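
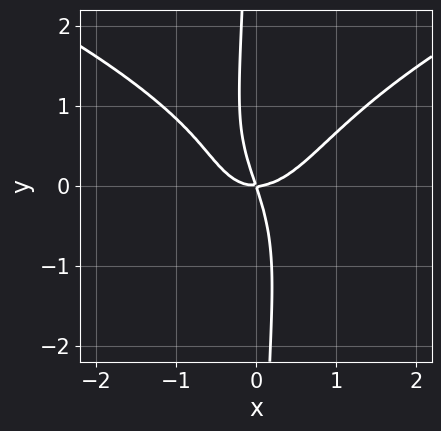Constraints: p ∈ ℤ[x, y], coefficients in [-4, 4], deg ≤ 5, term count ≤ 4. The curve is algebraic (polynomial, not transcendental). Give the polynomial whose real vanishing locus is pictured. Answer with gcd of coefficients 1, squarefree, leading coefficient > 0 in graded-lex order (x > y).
2*x*y^3 - 3*x^3 + 3*x*y + y^2

1. Degree: a generic line meets the curve in up to 4 points, so deg p = 4.
2. Checking where it meets the axes: it meets the x-axis at x = 0 (among the integer gridlines); it meets the y-axis at y = 0 (among the integer gridlines).
3. Assembling these constraints gives the stated polynomial.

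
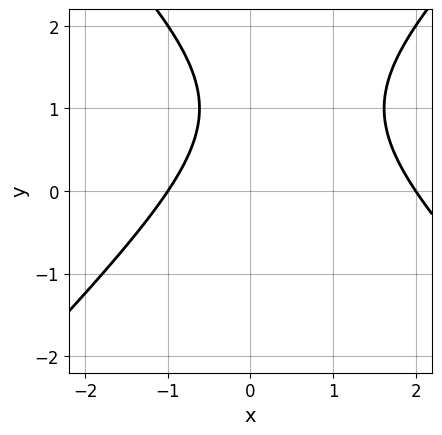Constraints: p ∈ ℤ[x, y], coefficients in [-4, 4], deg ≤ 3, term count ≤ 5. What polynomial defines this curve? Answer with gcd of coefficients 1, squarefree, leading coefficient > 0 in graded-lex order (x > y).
First, the degree is 2 — no degree-1 curve has this shape.
Next, against the integer gridlines: it misses every integer gridline on the y-axis; among the integer gridlines, it crosses the x-axis at x ∈ {-1, 2}.
Finally, these observations pin down the coefficients.

x^2 - y^2 - x + 2*y - 2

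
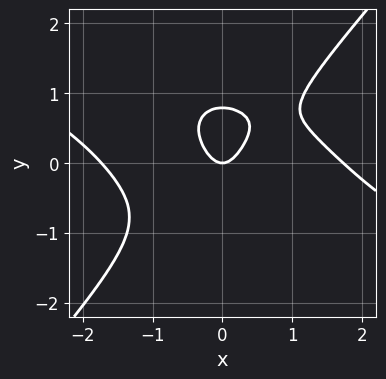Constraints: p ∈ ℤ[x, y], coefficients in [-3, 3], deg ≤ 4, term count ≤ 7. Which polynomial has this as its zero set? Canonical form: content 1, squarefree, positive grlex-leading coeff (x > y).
(a) Degree: no degree-3 curve has this shape, so deg p = 4.
(b) Against the integer gridlines: one x-axis crossing is at x = 0; one y-axis crossing is at y = 0.
(c) Assembling these constraints gives the stated polynomial.

x^4 + 2*x^3*y - 2*y^4 - 3*x^2 + y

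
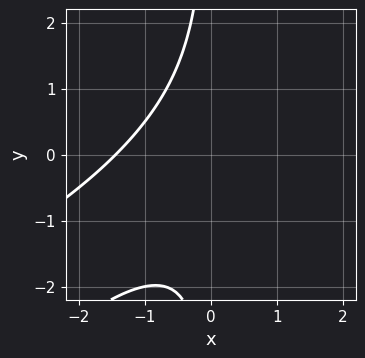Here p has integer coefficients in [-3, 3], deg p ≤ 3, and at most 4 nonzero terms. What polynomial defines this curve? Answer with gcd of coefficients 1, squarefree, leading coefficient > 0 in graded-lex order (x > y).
x^3 - 3*x^2*y + 2*x*y^2 + 3

1. The degree is 3 — a generic line meets the curve in up to 3 points.
2. Reading off the gridlines: no y-intercept at any integer in the box.
3. The integer polynomial consistent with all of this is the stated p.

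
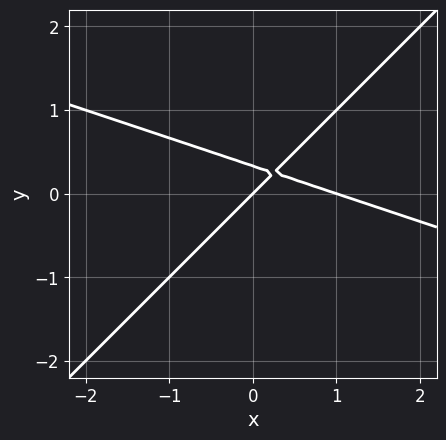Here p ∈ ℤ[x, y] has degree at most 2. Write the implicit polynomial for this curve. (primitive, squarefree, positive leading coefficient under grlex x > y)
x^2 + 2*x*y - 3*y^2 - x + y

(a) deg p = 2. A generic line meets the curve in up to 2 points.
(b) From the axis intercepts and sections: among the integer gridlines, it crosses the x-axis at x ∈ {0, 1}; it crosses the y-axis at the gridline y = 0.
(c) These observations pin down the coefficients.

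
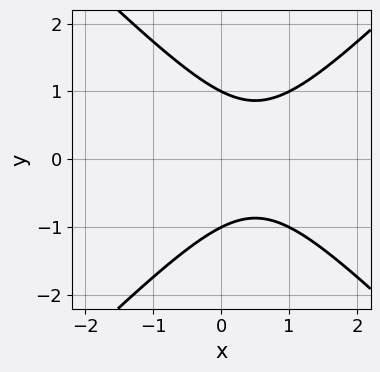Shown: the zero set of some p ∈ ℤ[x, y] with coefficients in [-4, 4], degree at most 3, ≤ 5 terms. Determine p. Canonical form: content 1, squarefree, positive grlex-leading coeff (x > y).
1. Degree: no degree-1 curve has this shape, so deg p = 2.
2. Symmetries: the y ↦ −y reflection is a symmetry, so y appears only in even powers.
3. Checking where it meets the axes: it misses every integer gridline on the x-axis; the y-axis gridline crossings are at y ∈ {-1, 1}.
4. Assembling these constraints gives the stated polynomial.

x^2 - y^2 - x + 1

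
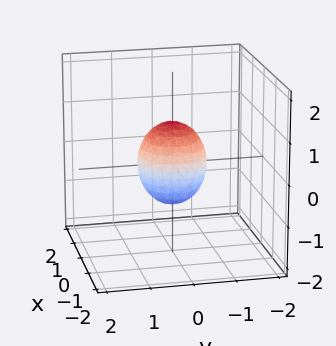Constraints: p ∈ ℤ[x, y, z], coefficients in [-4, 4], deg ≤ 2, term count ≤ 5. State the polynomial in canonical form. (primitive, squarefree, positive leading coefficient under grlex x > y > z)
3*x^2 + 3*y^2 + 2*z^2 - 2

deg p = 2. A generic line meets the surface in up to 2 points.
Symmetries: rotational symmetry about the z-axis ⇒ p depends on x, y only through x² + y².
Checking where it meets the axes: the z-axis gridline crossings are at z ∈ {-1, 1}; a circular section at z = 0 has radius between 0 and 1.
Together with the visible shape, these determine p as stated.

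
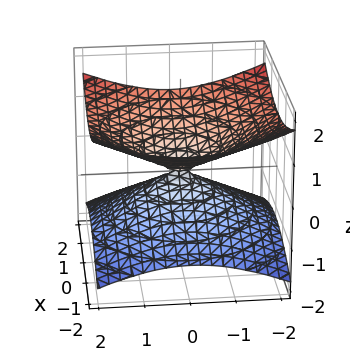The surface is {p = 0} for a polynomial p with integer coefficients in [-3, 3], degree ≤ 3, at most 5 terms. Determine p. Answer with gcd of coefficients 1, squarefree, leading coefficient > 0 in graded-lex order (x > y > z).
x^2 + y^2 - 3*z^2

First, degree: a double cone through the origin; a quadric, so deg p = 2.
Next, symmetries: the z ↦ −z reflection is a symmetry, so z appears only in even powers; rotational symmetry about the z-axis ⇒ p depends on x, y only through x² + y².
Then, observable constraints: it meets the z-axis at z = 0 (among the integer gridlines); a circular section at z = 1 has radius between 1 and 2; it meets the x-axis at x = 0 (among the integer gridlines).
Finally, solving for integer coefficients yields p as stated.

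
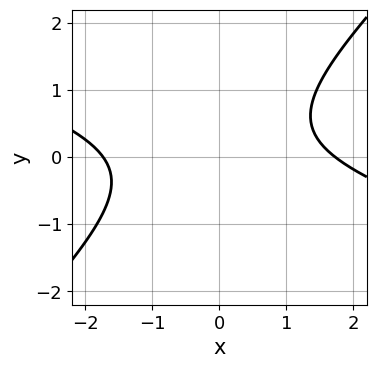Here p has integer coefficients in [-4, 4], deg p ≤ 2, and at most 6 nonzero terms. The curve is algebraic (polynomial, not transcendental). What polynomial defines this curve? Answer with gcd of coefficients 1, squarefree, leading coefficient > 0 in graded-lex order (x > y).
x^2 + 2*x*y - 3*y^2 + y - 3

(a) deg p = 2. The shape is more complex than any degree-1 curve.
(b) Observable constraints: no y-intercept at any integer in the box.
(c) Putting this together gives p.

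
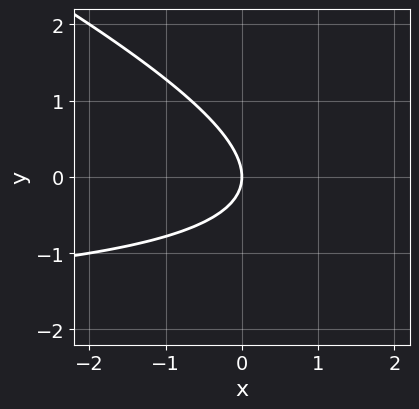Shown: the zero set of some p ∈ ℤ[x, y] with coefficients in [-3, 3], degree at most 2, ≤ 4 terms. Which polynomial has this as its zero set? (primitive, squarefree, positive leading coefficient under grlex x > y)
x*y + 2*y^2 + 2*x

(a) deg p = 2. The shape is more complex than any degree-1 curve.
(b) Observable constraints: it crosses the x-axis at the gridline x = 0; one y-axis crossing is at y = 0.
(c) The integer polynomial consistent with all of this is the stated p.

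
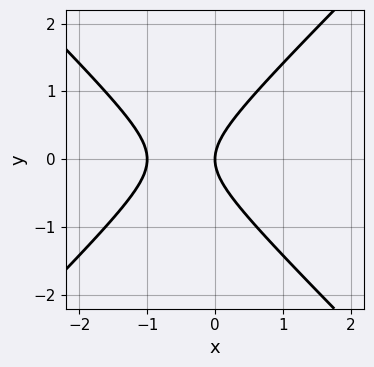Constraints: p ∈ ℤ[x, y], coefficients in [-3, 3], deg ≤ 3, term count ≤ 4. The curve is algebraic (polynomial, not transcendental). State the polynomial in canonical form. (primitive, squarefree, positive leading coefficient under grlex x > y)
x^2 - y^2 + x

(a) The degree is 2 — the shape is more complex than any degree-1 curve.
(b) Symmetries: it's symmetric under y → −y, forcing even powers of y.
(c) Reading off the gridlines: it crosses the y-axis at the gridline y = 0; among the integer gridlines, it crosses the x-axis at x ∈ {-1, 0}.
(d) Putting this together gives p.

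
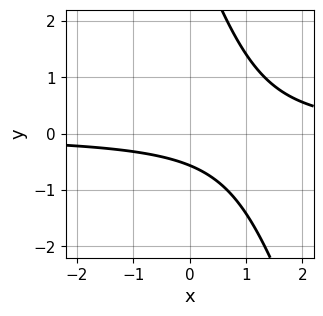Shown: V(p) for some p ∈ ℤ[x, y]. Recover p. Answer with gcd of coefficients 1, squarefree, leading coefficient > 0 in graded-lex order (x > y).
1. deg p = 2. The shape is more complex than any degree-1 curve.
2. Observable constraints: no x-intercept at any integer in the box.
3. Putting this together gives p.

3*x*y + y^2 - 3*y - 2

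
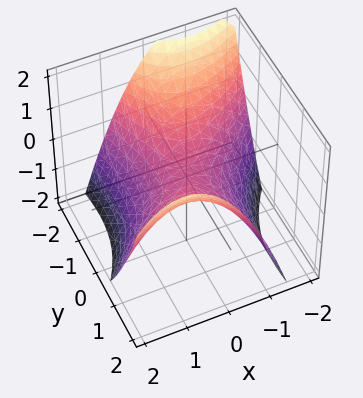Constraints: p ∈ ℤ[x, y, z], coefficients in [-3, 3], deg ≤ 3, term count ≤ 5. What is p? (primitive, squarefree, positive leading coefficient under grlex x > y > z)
The degree is 2 — a generic line meets the surface in up to 2 points.
From the visible intercepts: it crosses the z-axis at the gridline z = 0; it meets the y-axis at y = 0 (among the integer gridlines); one x-axis crossing is at x = 0.
Solving for integer coefficients yields p as stated.

2*x^2 - 2*x*y - y^2 + 3*z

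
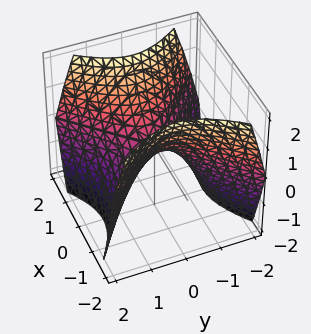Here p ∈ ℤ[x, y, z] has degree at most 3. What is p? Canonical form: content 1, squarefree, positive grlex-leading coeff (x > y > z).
First, the degree is 2 — a hyperbolic paraboloid; a quadric.
Next, symmetries: mirror symmetry x ↦ −x ⇒ only even powers of x; the y ↦ −y reflection is a symmetry, so y appears only in even powers.
Next, checking where it meets the axes: one y-axis crossing is at y = 0; one z-axis crossing is at z = 0; one x-axis crossing is at x = 0.
Finally, assembling these constraints gives the stated polynomial.

x^2 - y^2 - z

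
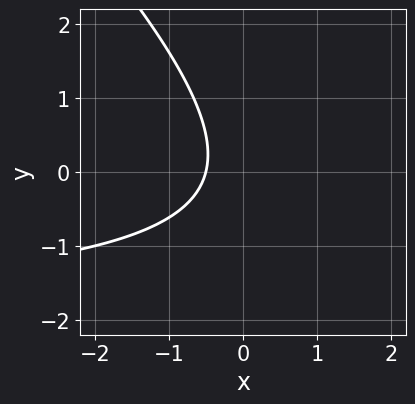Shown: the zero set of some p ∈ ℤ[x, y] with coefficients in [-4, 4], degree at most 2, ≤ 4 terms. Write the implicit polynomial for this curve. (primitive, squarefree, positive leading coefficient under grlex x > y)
The degree is 2 — no degree-1 curve has this shape.
From the axis intercepts and sections: no y-intercept at any integer in the box.
Together with the visible shape, these determine p as stated.

x*y + y^2 + 2*x + 1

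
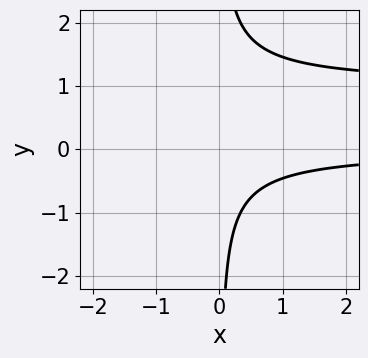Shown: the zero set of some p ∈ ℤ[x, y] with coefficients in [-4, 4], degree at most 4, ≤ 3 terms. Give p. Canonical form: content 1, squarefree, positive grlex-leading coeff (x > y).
3*x*y^2 - 3*x*y - 2

1. deg p = 3.
2. From the visible intercepts: no y-intercept at any integer in the box; no x-intercept at any integer in the box.
3. Fitting integer coefficients to these (and the overall shape) gives p.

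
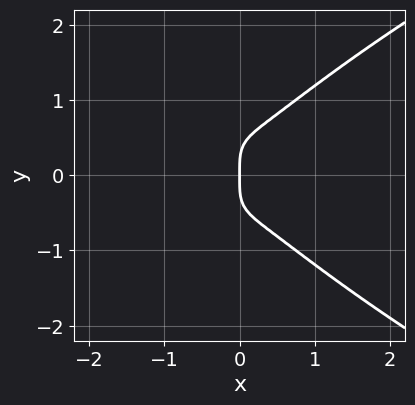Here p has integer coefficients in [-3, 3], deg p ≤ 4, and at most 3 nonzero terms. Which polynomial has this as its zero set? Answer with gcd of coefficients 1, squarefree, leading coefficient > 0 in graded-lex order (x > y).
(a) The degree is 4 — a generic line meets the curve in up to 4 points.
(b) Symmetries: it's symmetric under y → −y, forcing even powers of y.
(c) Observable constraints: one y-axis crossing is at y = 0; it meets the x-axis at x = 0 (among the integer gridlines).
(d) Together with the visible shape, these determine p as stated.

2*y^4 - 3*x^3 - x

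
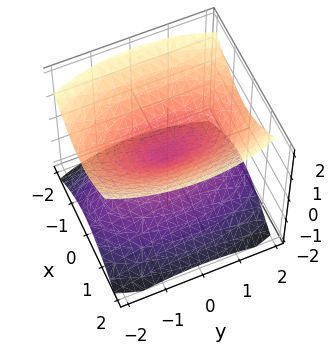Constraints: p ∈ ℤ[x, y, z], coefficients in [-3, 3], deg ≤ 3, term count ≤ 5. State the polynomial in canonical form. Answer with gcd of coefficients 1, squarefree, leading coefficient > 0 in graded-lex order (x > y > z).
3*x^2 + y^2 - 3*z^2

First, I count 2 distinct pieces.
Next, deg p = 2.
Then, symmetries: it's symmetric under z → −z, forcing even powers of z; the x ↦ −x reflection is a symmetry, so x appears only in even powers; the y ↦ −y reflection is a symmetry, so y appears only in even powers.
Then, reading off the gridlines: one y-axis crossing is at y = 0; one x-axis crossing is at x = 0; it meets the z-axis at z = 0 (among the integer gridlines).
Finally, putting this together gives p.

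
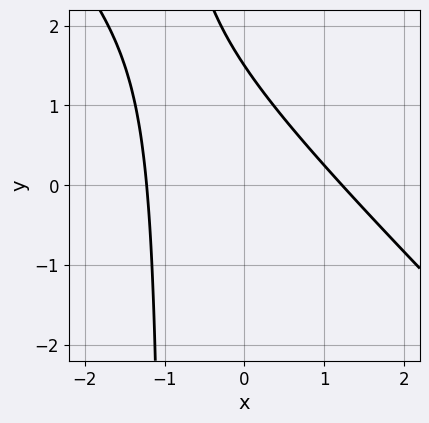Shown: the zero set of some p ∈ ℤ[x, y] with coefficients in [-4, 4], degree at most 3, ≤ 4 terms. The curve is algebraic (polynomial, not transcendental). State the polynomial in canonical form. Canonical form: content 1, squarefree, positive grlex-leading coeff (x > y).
2*x^2 + 2*x*y + 2*y - 3

(a) The degree is 2 — a generic line meets the curve in up to 2 points.
(b) Matching integer coefficients to the picture gives p.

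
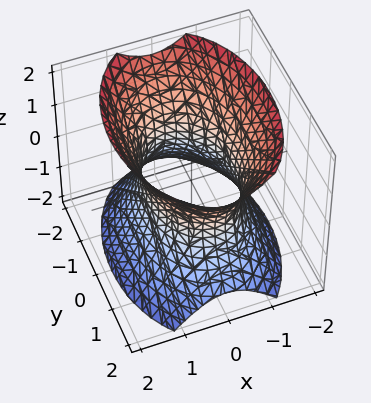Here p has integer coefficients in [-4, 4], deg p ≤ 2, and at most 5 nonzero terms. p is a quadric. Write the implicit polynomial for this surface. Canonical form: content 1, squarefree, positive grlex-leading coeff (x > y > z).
Degree: an hourglass — one-sheet hyperboloid; a quadric, so deg p = 2.
Symmetries: the z ↦ −z reflection is a symmetry, so z appears only in even powers; the y ↦ −y reflection is a symmetry, so y appears only in even powers; the x ↦ −x reflection is a symmetry, so x appears only in even powers.
From the visible intercepts: it misses every integer gridline on the z-axis; among the integer gridlines, it crosses the x-axis at x ∈ {-1, 1}.
The integer polynomial consistent with all of this is the stated p.

2*x^2 + y^2 - z^2 - 2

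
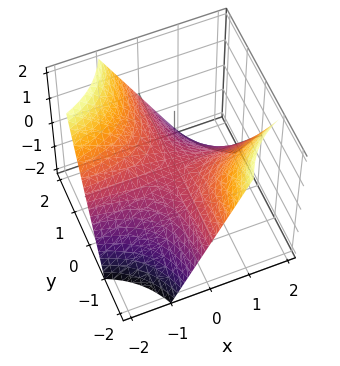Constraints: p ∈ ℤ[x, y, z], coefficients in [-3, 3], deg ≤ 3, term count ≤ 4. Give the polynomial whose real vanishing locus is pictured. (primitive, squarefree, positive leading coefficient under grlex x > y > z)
x*y + z

Degree: a hyperbolic paraboloid; a quadric, so deg p = 2.
Checking where it meets the axes: every point of the x-axis in the box is on the surface; it crosses the z-axis at the gridline z = 0; every point of the y-axis in the box is on the surface.
Assembling these constraints gives the stated polynomial.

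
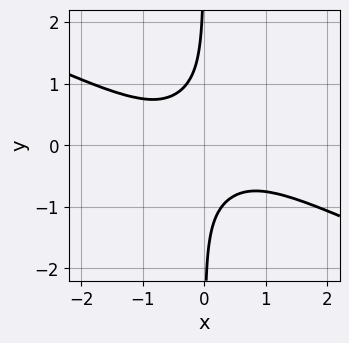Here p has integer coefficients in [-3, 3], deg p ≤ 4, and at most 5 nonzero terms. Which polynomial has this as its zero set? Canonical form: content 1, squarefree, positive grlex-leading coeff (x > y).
x^4 - 3*x^2*y^2 + 3*x*y^3 + x^2 + 1

First, the degree is 4 — the shape is more complex than any degree-3 curve.
Next, from the axis intercepts and sections: it misses every integer gridline on the y-axis; it misses every integer gridline on the x-axis.
Finally, together with the visible shape, these determine p as stated.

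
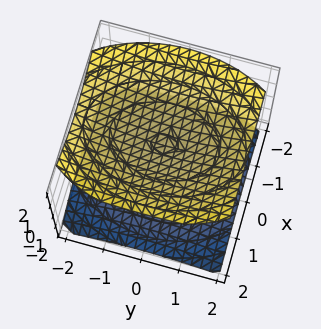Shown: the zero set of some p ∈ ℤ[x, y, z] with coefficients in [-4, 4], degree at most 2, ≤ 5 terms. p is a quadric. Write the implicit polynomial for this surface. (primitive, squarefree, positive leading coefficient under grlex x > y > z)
First, the picture has 2 separate pieces. Treating them together as one polynomial.
Then, deg p = 2. Two sheets facing apart; a quadric.
Next, symmetries: it's symmetric under x → −x, forcing even powers of x; it's symmetric under y → −y, forcing even powers of y; it's symmetric under z → −z, forcing even powers of z.
Then, against the integer gridlines: among the integer gridlines, it crosses the z-axis at z ∈ {-1, 1}; the surface avoids every integer x-axis point in the box.
Finally, matching integer coefficients to the picture gives p.

2*x^2 + y^2 - 3*z^2 + 3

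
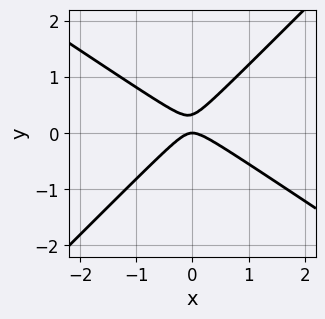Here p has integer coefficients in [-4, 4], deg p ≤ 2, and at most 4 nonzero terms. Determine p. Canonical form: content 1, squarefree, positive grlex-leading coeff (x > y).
2*x^2 + x*y - 3*y^2 + y

First, degree: the shape is more complex than any degree-1 curve, so deg p = 2.
Then, checking where it meets the axes: one y-axis crossing is at y = 0; it crosses the x-axis at the gridline x = 0.
Finally, fitting integer coefficients to these (and the overall shape) gives p.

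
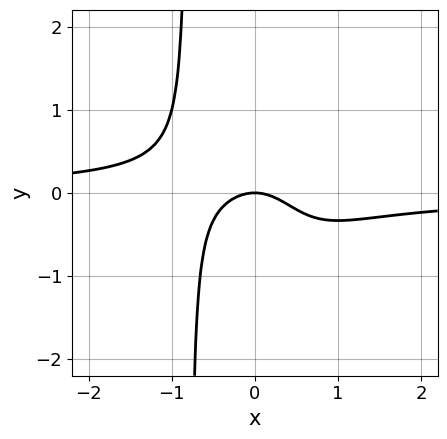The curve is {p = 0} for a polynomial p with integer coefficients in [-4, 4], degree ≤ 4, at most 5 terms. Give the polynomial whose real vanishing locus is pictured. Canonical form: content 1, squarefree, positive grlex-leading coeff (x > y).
First, deg p = 4.
Then, against the integer gridlines: one x-axis crossing is at x = 0; it meets the y-axis at y = 0 (among the integer gridlines).
Finally, putting this together gives p.

2*x^3*y + x^2 + y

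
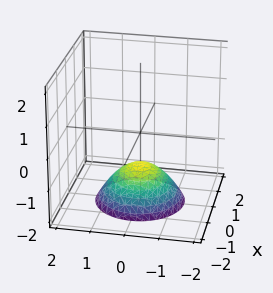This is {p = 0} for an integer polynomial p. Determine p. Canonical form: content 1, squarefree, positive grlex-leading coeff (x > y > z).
First, the degree is 2 — a generic line meets the surface in up to 2 points.
Then, symmetries: every cross-section ⟂ z is a circle, so x, y appear only via x² + y².
Next, against the integer gridlines: the surface avoids every integer y-axis point in the box; the surface avoids every integer x-axis point in the box; a circular section at z = -2 has radius between 1 and 2.
Finally, fitting integer coefficients to these (and the overall shape) gives p.

2*x^2 + 2*y^2 + 3*z + 3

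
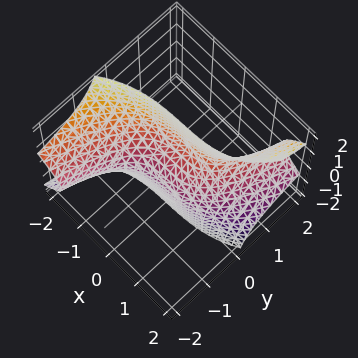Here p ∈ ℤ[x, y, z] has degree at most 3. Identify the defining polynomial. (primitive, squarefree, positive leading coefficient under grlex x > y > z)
First, degree: no degree-2 surface has this shape, so deg p = 3.
Then, checking where it meets the axes: one x-axis crossing is at x = 0; it crosses the z-axis at the gridline z = 0; it meets the y-axis at y = 0 (among the integer gridlines).
Finally, together with the visible shape, these determine p as stated.

x^3 + x*y*z - 3*y*z^2 - 2*y + 2*z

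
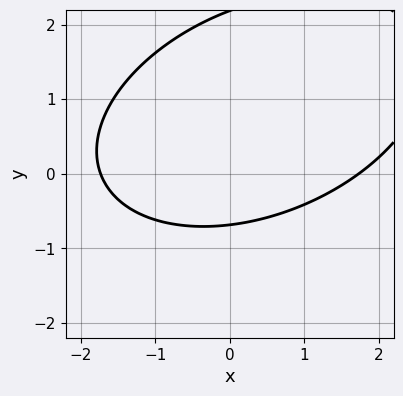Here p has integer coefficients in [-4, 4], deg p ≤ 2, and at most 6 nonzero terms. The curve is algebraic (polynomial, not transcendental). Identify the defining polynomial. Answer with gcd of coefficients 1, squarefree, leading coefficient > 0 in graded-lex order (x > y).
1. Degree: no degree-1 curve has this shape, so deg p = 2.
2. Putting this together gives p.

x^2 - x*y + 2*y^2 - 3*y - 3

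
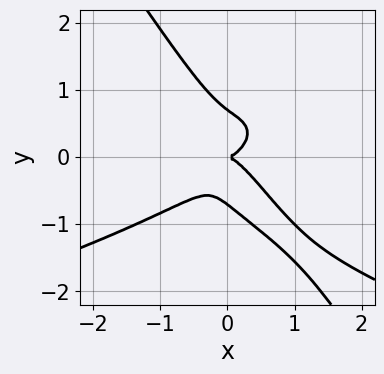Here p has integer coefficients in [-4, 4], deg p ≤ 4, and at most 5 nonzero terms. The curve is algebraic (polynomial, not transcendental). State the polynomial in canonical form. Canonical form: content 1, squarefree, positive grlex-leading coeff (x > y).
First, degree: no degree-3 curve has this shape, so deg p = 4.
Then, reading off the gridlines: it crosses the x-axis at the gridline x = 0; it crosses the y-axis at the gridline y = 0.
Finally, these observations pin down the coefficients.

3*x*y^3 + 2*y^4 + 2*x^3 - y^2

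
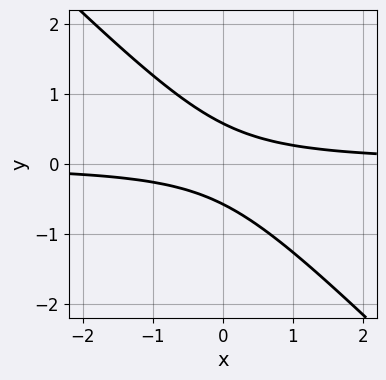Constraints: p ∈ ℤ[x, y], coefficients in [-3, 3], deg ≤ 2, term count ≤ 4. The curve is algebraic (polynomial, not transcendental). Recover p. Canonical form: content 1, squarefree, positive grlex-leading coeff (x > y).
(a) Degree: no degree-1 curve has this shape, so deg p = 2.
(b) Against the integer gridlines: it misses every integer gridline on the x-axis.
(c) Assembling these constraints gives the stated polynomial.

3*x*y + 3*y^2 - 1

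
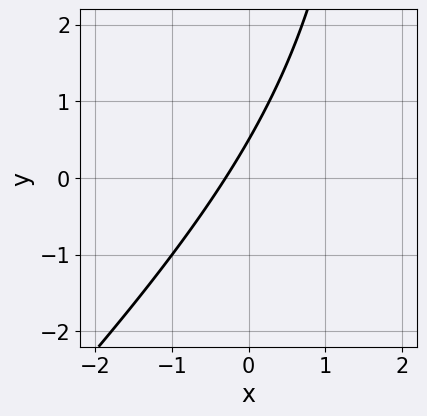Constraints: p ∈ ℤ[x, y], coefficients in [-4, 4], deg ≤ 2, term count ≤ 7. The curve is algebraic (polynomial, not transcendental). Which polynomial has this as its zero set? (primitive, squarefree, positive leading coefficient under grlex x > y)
x^2 - x*y - 3*x + 2*y - 1

Degree: a generic line meets the curve in up to 2 points, so deg p = 2.
Putting this together gives p.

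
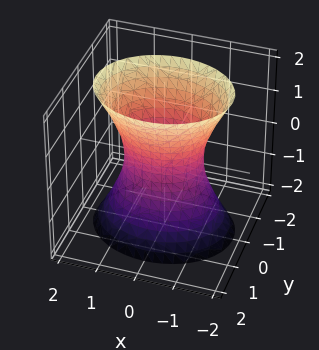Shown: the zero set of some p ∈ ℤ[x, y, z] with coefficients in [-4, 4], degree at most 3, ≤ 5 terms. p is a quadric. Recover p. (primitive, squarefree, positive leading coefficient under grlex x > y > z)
2*x^2 + 3*y^2 - z^2 - 2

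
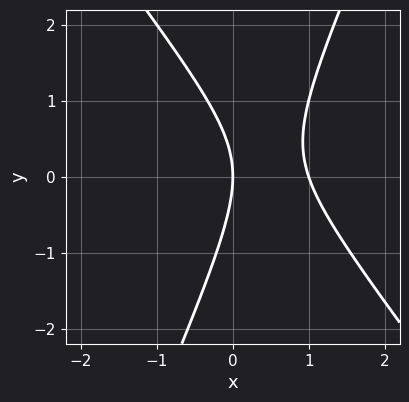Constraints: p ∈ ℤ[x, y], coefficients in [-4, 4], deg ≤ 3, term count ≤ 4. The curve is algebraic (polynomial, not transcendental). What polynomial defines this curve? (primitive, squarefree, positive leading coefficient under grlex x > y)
Degree: no degree-1 curve has this shape, so deg p = 2.
Checking where it meets the axes: it crosses the y-axis at the gridline y = 0; the x-axis gridline crossings are at x ∈ {0, 1}.
Solving for integer coefficients yields p as stated.

3*x^2 + x*y - y^2 - 3*x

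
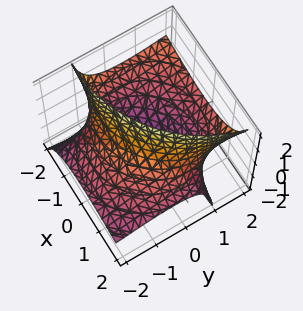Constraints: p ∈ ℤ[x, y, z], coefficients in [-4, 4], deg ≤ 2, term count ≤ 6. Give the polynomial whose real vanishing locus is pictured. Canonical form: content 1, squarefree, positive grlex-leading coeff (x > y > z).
The degree is 2 — the shape is more complex than any degree-1 surface.
Reading off the gridlines: it misses every integer gridline on the z-axis.
Fitting integer coefficients to these (and the overall shape) gives p.

x^2 + 2*x*z + y^2 - 3*y*z - 3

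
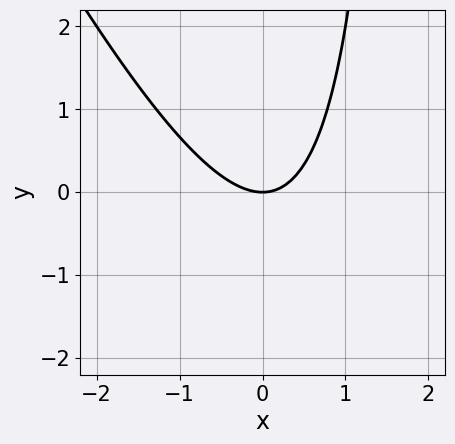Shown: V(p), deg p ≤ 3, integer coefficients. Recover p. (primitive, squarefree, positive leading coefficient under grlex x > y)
First, deg p = 2. The shape is more complex than any degree-1 curve.
Then, from the axis intercepts and sections: it crosses the y-axis at the gridline y = 0; it meets the x-axis at x = 0 (among the integer gridlines).
Finally, putting this together gives p.

2*x^2 + x*y - 2*y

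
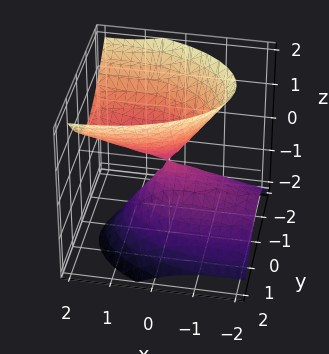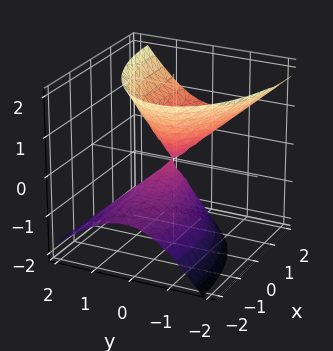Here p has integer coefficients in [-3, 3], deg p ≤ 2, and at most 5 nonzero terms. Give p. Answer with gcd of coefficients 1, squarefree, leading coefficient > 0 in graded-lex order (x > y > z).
x^2 - 2*x*z + 3*y^2 + y*z - 2*z^2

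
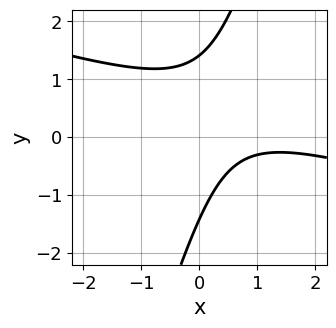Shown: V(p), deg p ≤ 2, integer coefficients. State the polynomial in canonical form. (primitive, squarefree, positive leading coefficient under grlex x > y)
First, the degree is 2 — the shape is more complex than any degree-1 curve.
Next, from the visible intercepts: no x-intercept at any integer in the box.
Finally, putting this together gives p.

x^2 + 3*x*y - y^2 - 2*x + 2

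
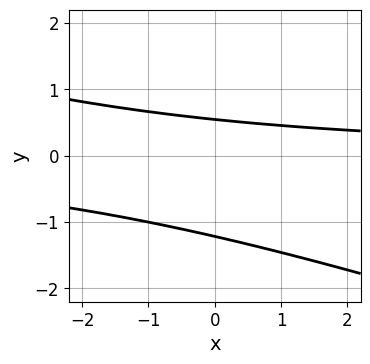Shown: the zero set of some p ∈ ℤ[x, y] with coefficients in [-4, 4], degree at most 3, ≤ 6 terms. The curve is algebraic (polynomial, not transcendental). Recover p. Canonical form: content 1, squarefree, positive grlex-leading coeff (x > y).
x*y + 3*y^2 + 2*y - 2

deg p = 2.
Observable constraints: no x-intercept at any integer in the box.
Fitting integer coefficients to these (and the overall shape) gives p.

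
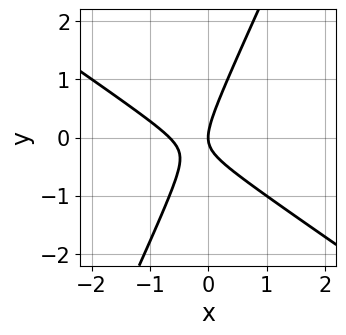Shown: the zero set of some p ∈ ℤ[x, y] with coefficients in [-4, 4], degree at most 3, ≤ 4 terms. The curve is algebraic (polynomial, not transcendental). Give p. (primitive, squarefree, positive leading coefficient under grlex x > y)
First, deg p = 2. A generic line meets the curve in up to 2 points.
Next, reading off the gridlines: one x-axis crossing is at x = 0; it crosses the y-axis at the gridline y = 0.
Finally, the integer polynomial consistent with all of this is the stated p.

3*x^2 + 3*x*y - 2*y^2 + 2*x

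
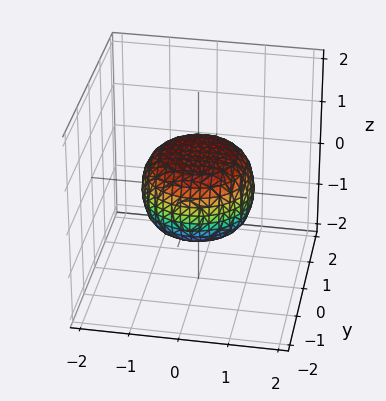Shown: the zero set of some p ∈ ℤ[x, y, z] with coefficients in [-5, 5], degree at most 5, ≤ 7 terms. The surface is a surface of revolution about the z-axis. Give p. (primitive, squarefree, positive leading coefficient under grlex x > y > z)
2*x^4 + 4*x^2*y^2 + 2*y^4 - x^2 - y^2 + 3*z^2 - 2

First, the degree is 4 — the shape is more complex than any degree-3 surface.
Then, symmetries: rotational symmetry about the z-axis ⇒ p depends on x, y only through x² + y².
Next, from the visible intercepts: a circular section at z = 0 has radius between 1 and 2.
Finally, together with the visible shape, these determine p as stated.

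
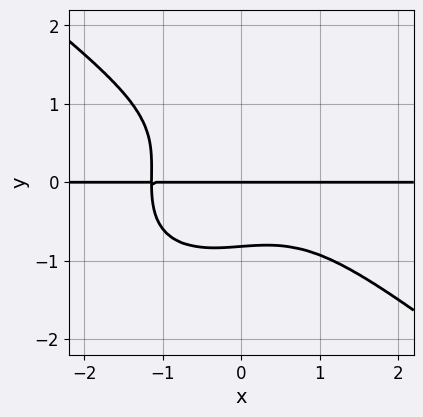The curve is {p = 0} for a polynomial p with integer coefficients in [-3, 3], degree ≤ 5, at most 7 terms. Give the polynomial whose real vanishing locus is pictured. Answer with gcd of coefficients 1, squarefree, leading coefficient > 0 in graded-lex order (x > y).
2*x^3*y - x*y^3 + 3*y^4 - 2*y^3 + 3*y

1. Degree: the shape is more complex than any degree-3 curve, so deg p = 4.
2. From the axis intercepts and sections: every point of the x-axis in the box is on the curve; it meets the y-axis at y = 0 (among the integer gridlines).
3. Putting this together gives p.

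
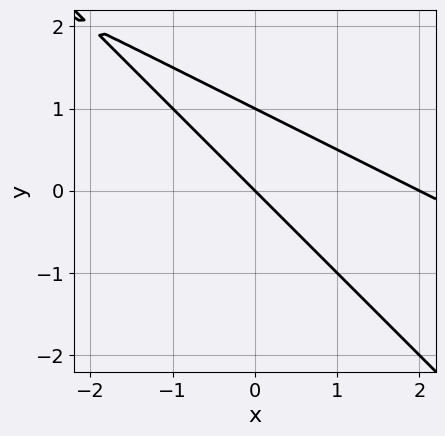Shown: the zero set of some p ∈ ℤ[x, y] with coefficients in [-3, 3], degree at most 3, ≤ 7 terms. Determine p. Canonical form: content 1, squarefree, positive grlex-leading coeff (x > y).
(a) deg p = 2.
(b) From the axis intercepts and sections: among the integer gridlines, it crosses the x-axis at x ∈ {0, 2}; the y-axis gridline crossings are at y ∈ {0, 1}.
(c) Solving for integer coefficients yields p as stated.

x^2 + 3*x*y + 2*y^2 - 2*x - 2*y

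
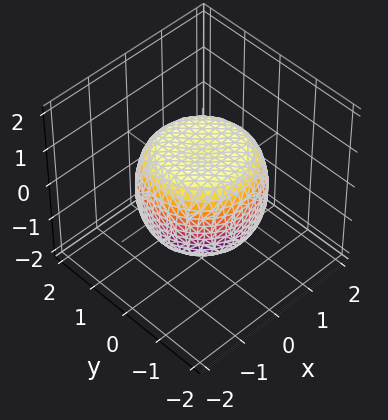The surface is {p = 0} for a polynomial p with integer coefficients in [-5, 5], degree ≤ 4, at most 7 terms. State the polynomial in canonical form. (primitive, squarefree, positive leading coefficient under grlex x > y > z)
2*x^4 + 4*x^2*y^2 + 2*y^4 - 2*x^2 - 2*y^2 + 3*z^2 - 3

First, deg p = 4.
Then, symmetry: the surface is invariant under rotation about z: p = q(x² + y², z).
Next, observable constraints: a circular section at z = -1 has radius exactly 1; among the integer gridlines, it crosses the z-axis at z ∈ {-1, 1}.
Finally, assembling these constraints gives the stated polynomial.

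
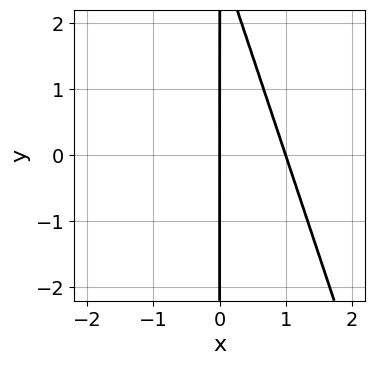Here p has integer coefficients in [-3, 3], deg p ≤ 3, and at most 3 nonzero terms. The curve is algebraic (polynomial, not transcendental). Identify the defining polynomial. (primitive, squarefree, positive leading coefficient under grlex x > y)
1. The degree is 2 — the shape is more complex than any degree-1 curve.
2. From the axis intercepts and sections: the visible y-axis segment lies entirely on the curve; among the integer gridlines, it crosses the x-axis at x ∈ {0, 1}.
3. Fitting integer coefficients to these (and the overall shape) gives p.

3*x^2 + x*y - 3*x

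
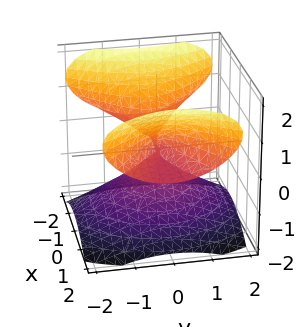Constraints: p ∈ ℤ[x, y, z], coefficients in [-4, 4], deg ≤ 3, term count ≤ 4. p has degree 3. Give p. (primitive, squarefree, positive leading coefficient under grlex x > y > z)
x^2*z - z^3 - y^2

(a) deg p = 3. A generic line meets the surface in up to 3 points.
(b) Against the integer gridlines: one y-axis crossing is at y = 0; every point of the x-axis in the box is on the surface.
(c) Matching integer coefficients to the picture gives p.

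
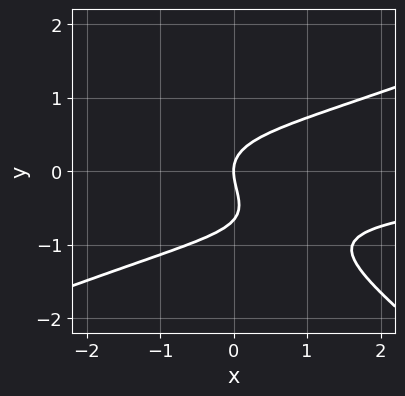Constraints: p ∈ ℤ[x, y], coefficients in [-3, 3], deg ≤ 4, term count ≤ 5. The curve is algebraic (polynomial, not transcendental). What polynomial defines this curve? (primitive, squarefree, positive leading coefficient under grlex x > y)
x^2*y - x*y^2 - 3*y^3 - 2*y^2 + 2*x

1. Degree: a generic line meets the curve in up to 3 points, so deg p = 3.
2. Against the integer gridlines: it crosses the y-axis at the gridline y = 0; one x-axis crossing is at x = 0.
3. The integer polynomial consistent with all of this is the stated p.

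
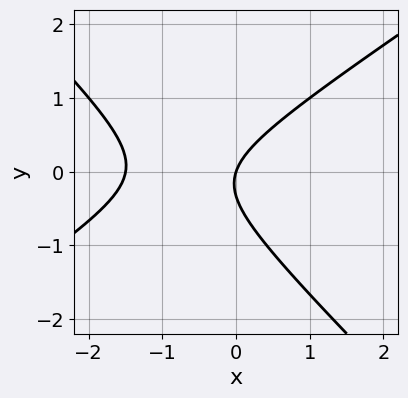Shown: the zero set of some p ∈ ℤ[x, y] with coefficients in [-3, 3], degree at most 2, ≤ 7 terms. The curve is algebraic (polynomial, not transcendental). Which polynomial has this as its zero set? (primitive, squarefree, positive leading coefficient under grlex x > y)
2*x^2 - x*y - 3*y^2 + 3*x - y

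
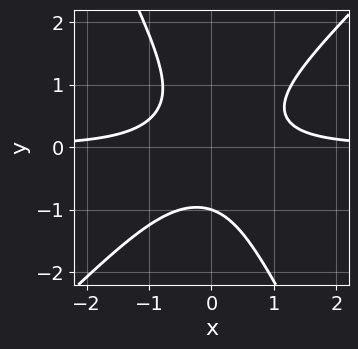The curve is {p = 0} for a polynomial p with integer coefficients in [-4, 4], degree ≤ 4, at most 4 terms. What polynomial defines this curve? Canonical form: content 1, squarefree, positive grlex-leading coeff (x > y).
(a) The degree is 3 — no degree-2 curve has this shape.
(b) From the visible intercepts: the curve avoids every integer x-axis point in the box; it meets the y-axis at y = -1 (among the integer gridlines).
(c) Putting this together gives p.

2*x^2*y - x*y^2 - y^3 - 1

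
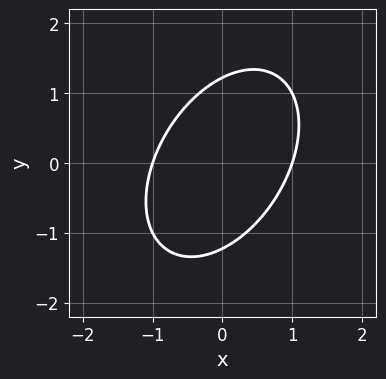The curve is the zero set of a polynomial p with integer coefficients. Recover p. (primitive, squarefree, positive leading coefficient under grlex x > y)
deg p = 2.
Checking where it meets the axes: among the integer gridlines, it crosses the x-axis at x ∈ {-1, 1}.
The integer polynomial consistent with all of this is the stated p.

3*x^2 - 2*x*y + 2*y^2 - 3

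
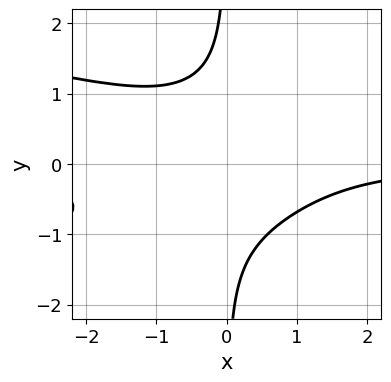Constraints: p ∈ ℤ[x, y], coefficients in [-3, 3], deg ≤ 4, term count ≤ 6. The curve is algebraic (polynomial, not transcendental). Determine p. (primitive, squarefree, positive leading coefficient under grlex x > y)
1. The degree is 4 — a generic line meets the curve in up to 4 points.
2. Observable constraints: no x-intercept at any integer in the box; it misses every integer gridline on the y-axis.
3. Fitting integer coefficients to these (and the overall shape) gives p.

3*x*y^3 + 2*x^2*y + x*y + 3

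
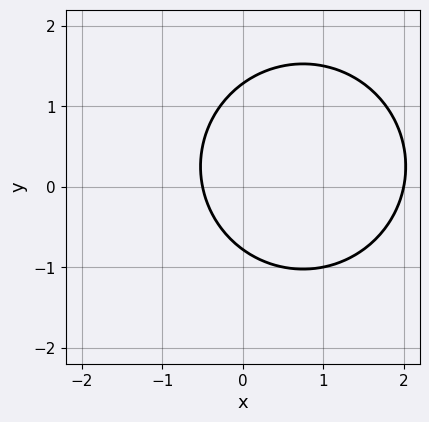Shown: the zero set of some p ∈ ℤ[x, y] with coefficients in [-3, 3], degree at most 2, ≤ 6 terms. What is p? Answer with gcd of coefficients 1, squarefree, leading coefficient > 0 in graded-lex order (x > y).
2*x^2 + 2*y^2 - 3*x - y - 2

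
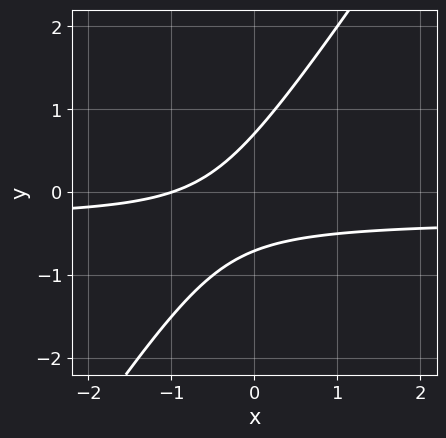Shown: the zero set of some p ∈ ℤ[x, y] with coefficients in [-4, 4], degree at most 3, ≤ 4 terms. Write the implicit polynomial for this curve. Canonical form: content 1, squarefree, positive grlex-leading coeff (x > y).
3*x*y - 2*y^2 + x + 1

First, the degree is 2 — a generic line meets the curve in up to 2 points.
Then, from the axis intercepts and sections: one x-axis crossing is at x = -1.
Finally, assembling these constraints gives the stated polynomial.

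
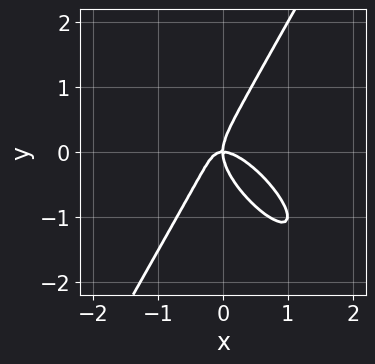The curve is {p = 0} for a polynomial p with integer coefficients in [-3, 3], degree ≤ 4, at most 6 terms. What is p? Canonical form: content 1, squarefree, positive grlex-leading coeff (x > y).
2*x^3 + 2*x^2*y - y^3 + x*y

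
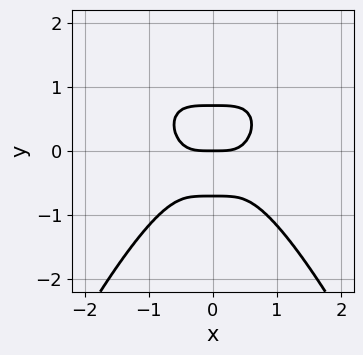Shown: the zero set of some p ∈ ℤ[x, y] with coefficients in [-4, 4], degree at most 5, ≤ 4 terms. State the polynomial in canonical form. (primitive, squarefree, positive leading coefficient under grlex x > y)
2*x^4 + 2*y^3 - y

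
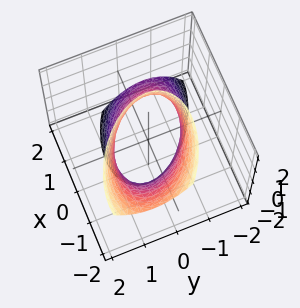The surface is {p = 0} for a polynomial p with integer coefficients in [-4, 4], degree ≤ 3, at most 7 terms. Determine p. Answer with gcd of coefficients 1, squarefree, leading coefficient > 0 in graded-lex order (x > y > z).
(a) Degree: no degree-1 surface has this shape, so deg p = 2.
(b) Observable constraints: the y-axis gridline crossings are at y ∈ {-1, 1}; the surface avoids every integer z-axis point in the box.
(c) Solving for integer coefficients yields p as stated.

2*x^2 + 2*x*y + 2*x*z + 3*y^2 - 3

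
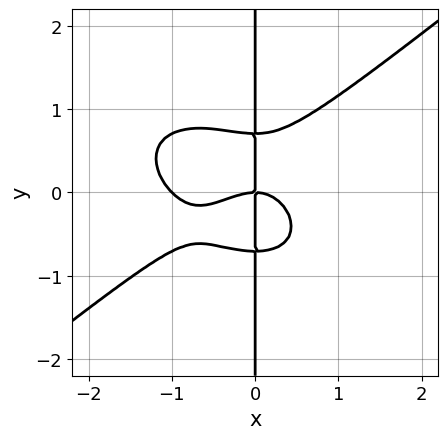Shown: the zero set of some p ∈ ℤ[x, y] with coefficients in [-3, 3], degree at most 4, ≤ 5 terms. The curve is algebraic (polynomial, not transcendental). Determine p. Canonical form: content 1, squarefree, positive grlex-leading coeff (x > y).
x^4 - 2*x*y^3 + x^3 + x*y

(a) The degree is 4 — a generic line meets the curve in up to 4 points.
(b) Against the integer gridlines: the x-axis gridline crossings are at x ∈ {-1, 0}; every point of the y-axis in the box is on the curve.
(c) Matching integer coefficients to the picture gives p.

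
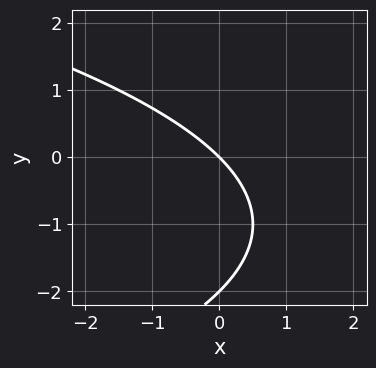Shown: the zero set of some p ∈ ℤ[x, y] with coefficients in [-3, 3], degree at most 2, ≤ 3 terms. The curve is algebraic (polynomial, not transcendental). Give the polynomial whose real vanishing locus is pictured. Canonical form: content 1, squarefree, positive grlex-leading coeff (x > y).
y^2 + 2*x + 2*y

1. deg p = 2.
2. Against the integer gridlines: one x-axis crossing is at x = 0; the y-axis gridline crossings are at y ∈ {-2, 0}.
3. Putting this together gives p.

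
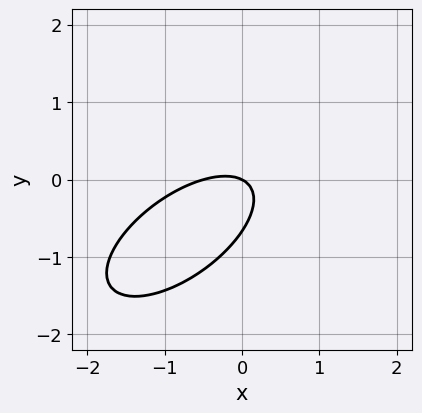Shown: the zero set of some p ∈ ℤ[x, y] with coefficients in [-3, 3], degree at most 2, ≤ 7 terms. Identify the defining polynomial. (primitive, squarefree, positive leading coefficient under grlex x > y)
(a) Degree: no degree-1 curve has this shape, so deg p = 2.
(b) Observable constraints: it crosses the y-axis at the gridline y = 0; it crosses the x-axis at the gridline x = 0.
(c) Matching integer coefficients to the picture gives p.

2*x^2 - 3*x*y + 3*y^2 + x + 2*y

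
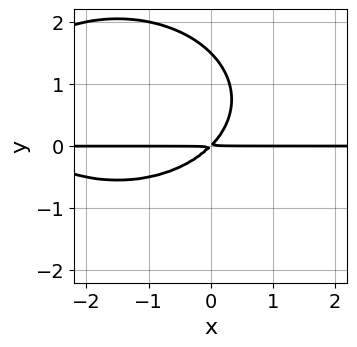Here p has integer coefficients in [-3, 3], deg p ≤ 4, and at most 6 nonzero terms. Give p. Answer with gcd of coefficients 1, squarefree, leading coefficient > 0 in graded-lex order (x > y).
x^2*y + 2*y^3 + 3*x*y - 3*y^2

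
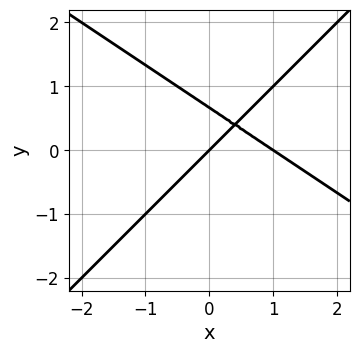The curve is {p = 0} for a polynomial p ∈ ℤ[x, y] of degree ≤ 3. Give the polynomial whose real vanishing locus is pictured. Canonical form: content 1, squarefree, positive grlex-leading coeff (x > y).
2*x^2 + x*y - 3*y^2 - 2*x + 2*y

1. The degree is 2 — no degree-1 curve has this shape.
2. Checking where it meets the axes: among the integer gridlines, it crosses the x-axis at x ∈ {0, 1}; it meets the y-axis at y = 0 (among the integer gridlines).
3. Together with the visible shape, these determine p as stated.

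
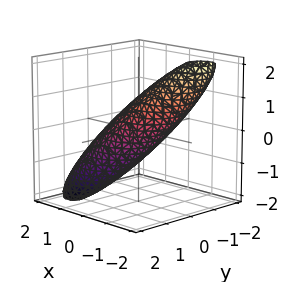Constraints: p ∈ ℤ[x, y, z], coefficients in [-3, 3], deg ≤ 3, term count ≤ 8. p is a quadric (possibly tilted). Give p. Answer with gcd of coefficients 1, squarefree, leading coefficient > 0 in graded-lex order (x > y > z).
First, the degree is 2 — a generic line meets the surface in up to 2 points.
Then, observable constraints: among the integer gridlines, it crosses the z-axis at z ∈ {-1, 1}; among the integer gridlines, it crosses the x-axis at x ∈ {-1, 1}.
Finally, the integer polynomial consistent with all of this is the stated p. Check: (0, 1, 0) on the y-axis lies on the surface, and p(0, 1, 0) = 0. ✓

2*x^2 + 3*x*z + 2*y^2 + 2*y*z + 2*z^2 - 2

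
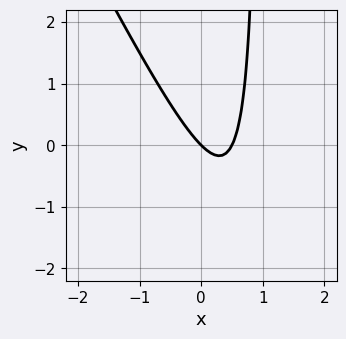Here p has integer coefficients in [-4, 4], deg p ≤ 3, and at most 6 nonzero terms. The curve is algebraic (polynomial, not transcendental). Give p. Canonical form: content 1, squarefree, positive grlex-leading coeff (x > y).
Degree: no degree-1 curve has this shape, so deg p = 2.
Against the integer gridlines: one x-axis crossing is at x = 0; it crosses the y-axis at the gridline y = 0.
Assembling these constraints gives the stated polynomial.

2*x^2 + x*y - x - y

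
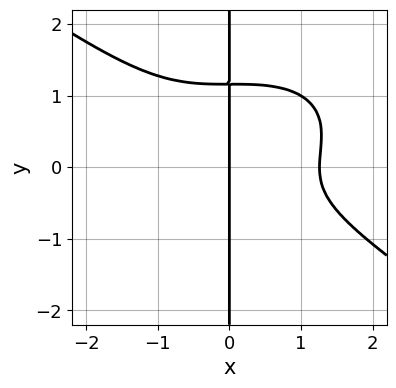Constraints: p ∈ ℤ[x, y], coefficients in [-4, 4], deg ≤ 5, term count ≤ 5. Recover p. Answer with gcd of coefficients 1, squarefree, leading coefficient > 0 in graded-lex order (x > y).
1. Degree: a generic line meets the curve in up to 4 points, so deg p = 4.
2. From the axis intercepts and sections: it crosses the x-axis at the gridline x = 0; the visible y-axis segment lies entirely on the curve.
3. The integer polynomial consistent with all of this is the stated p.

x^4 + 3*x*y^3 - 2*x*y^2 - 2*x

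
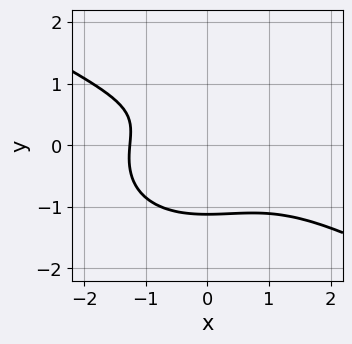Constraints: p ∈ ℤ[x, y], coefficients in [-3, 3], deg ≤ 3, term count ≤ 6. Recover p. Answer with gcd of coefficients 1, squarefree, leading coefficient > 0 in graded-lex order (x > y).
x^3 + x^2*y + 3*y^3 - 2*y + 2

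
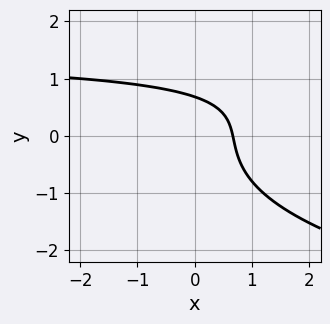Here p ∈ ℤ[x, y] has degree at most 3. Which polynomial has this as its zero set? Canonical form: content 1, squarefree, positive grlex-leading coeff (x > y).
2*y^3 - 2*x*y + 3*x + 2*y - 2

First, degree: the shape is more complex than any degree-2 curve, so deg p = 3.
Finally, matching integer coefficients to the picture gives p.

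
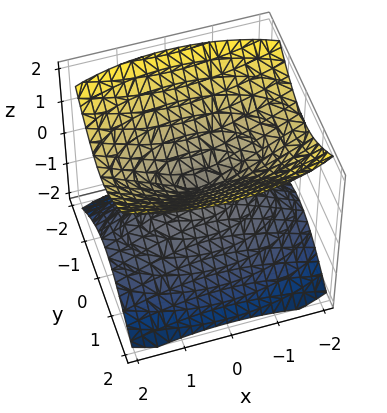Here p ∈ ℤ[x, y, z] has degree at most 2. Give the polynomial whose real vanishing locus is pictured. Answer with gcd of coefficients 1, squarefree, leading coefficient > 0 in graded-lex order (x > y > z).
x^2 + 3*y^2 - 3*z^2

First, I count 2 distinct pieces. Treating them together as one polynomial.
Then, deg p = 2. Two nappes meeting at a single point; a quadric.
Then, symmetries: the y ↦ −y reflection is a symmetry, so y appears only in even powers; it's symmetric under x → −x, forcing even powers of x; the z ↦ −z reflection is a symmetry, so z appears only in even powers.
Next, from the visible intercepts: it crosses the y-axis at the gridline y = 0; it crosses the z-axis at the gridline z = 0; one x-axis crossing is at x = 0.
Finally, these observations pin down the coefficients.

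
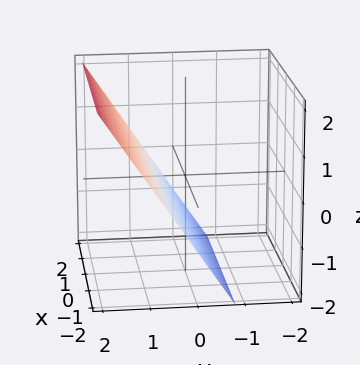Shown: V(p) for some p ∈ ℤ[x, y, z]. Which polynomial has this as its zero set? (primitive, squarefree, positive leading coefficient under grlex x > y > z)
1. deg p = 1. The surface is flat (a plane).
2. Checking where it meets the axes: one z-axis crossing is at z = -1; no x-intercept at any integer in the box.
3. Matching integer coefficients to the picture gives p.

3*y - 2*z - 2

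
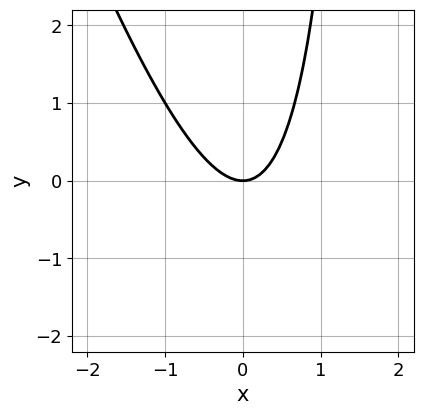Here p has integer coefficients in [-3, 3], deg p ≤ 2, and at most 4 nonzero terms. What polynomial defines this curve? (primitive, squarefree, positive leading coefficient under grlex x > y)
3*x^2 + x*y - 2*y

deg p = 2.
Observable constraints: it meets the x-axis at x = 0 (among the integer gridlines); it crosses the y-axis at the gridline y = 0.
Solving for integer coefficients yields p as stated.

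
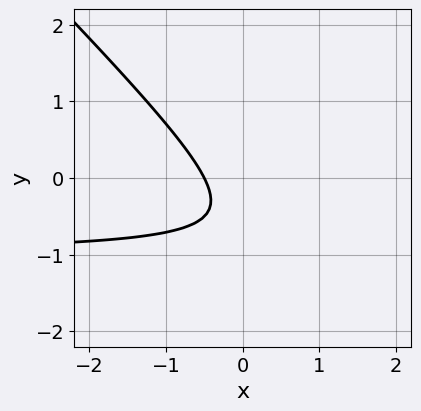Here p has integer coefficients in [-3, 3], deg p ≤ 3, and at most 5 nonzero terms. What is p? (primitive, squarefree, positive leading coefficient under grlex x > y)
2*x*y + 2*y^2 + 2*x + 2*y + 1

First, deg p = 2.
Next, from the axis intercepts and sections: no y-intercept at any integer in the box.
Finally, solving for integer coefficients yields p as stated.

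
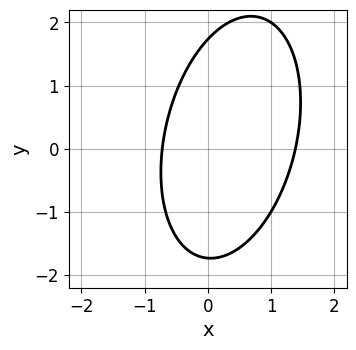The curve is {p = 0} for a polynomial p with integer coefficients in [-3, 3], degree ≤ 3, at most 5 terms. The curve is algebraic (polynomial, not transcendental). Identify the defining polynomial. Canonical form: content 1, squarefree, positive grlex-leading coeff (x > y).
3*x^2 - x*y + y^2 - 2*x - 3

(a) The degree is 2 — a generic line meets the curve in up to 2 points.
(b) Solving for integer coefficients yields p as stated.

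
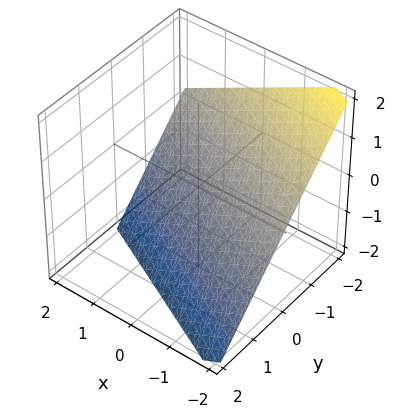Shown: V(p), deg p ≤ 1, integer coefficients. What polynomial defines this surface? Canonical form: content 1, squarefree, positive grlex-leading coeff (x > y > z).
(a) The degree is 1 — every cross-section is a straight line — this is a plane.
(b) Reading off the gridlines: one y-axis crossing is at y = -1; it meets the z-axis at z = -1 (among the integer gridlines).
(c) Solving for integer coefficients yields p as stated. Check: (-2, 0, 0) on the x-axis lies on the surface, and p(-2, 0, 0) = 0. ✓

x + 2*y + 2*z + 2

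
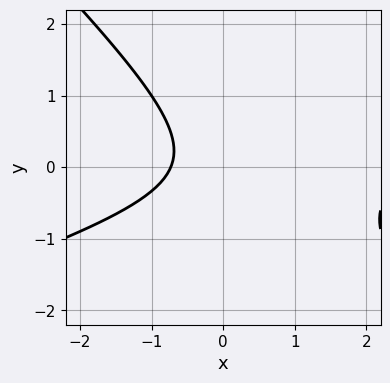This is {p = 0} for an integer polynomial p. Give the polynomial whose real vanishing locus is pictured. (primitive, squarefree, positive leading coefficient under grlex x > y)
1. Degree: the shape is more complex than any degree-1 curve, so deg p = 2.
2. Checking where it meets the axes: the curve avoids every integer y-axis point in the box.
3. Solving for integer coefficients yields p as stated.

x^2 - 2*x*y - 3*y^2 - 2*x - 2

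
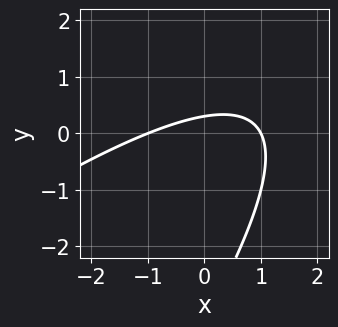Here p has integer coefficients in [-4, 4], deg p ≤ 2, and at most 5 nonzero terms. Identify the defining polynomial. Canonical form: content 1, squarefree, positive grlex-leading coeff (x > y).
x^2 - 2*x*y + y^2 + 3*y - 1

First, the degree is 2 — no degree-1 curve has this shape.
Then, reading off the gridlines: among the integer gridlines, it crosses the x-axis at x ∈ {-1, 1}.
Finally, solving for integer coefficients yields p as stated.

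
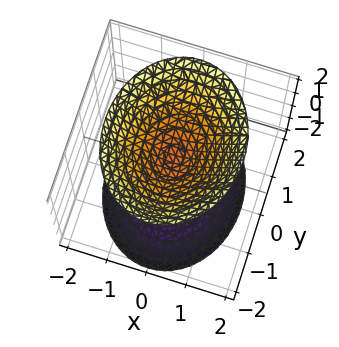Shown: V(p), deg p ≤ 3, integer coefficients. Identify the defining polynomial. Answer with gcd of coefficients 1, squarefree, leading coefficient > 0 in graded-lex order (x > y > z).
(a) I count 2 distinct pieces. Treating them together as one polynomial.
(b) deg p = 2. Two sheets facing apart; a quadric.
(c) Symmetries: it's symmetric under y → −y, forcing even powers of y; it's symmetric under z → −z, forcing even powers of z; it's symmetric under x → −x, forcing even powers of x.
(d) From the visible intercepts: no x-intercept at any integer in the box; it misses every integer gridline on the y-axis.
(e) The integer polynomial consistent with all of this is the stated p.

3*x^2 + 2*y^2 - 2*z^2 + 1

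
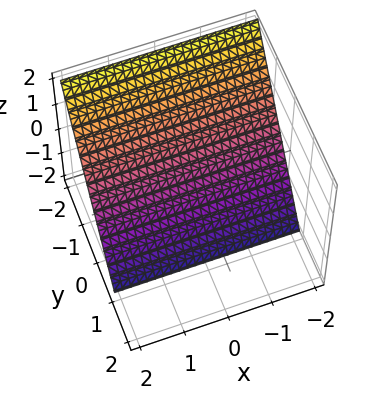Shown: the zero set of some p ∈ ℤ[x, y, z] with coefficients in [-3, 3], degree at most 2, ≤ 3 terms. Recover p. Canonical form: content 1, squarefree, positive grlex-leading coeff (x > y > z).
3*y + 2*z + 2

(a) deg p = 1. The surface is flat (a plane).
(b) Checking where it meets the axes: it meets the z-axis at z = -1 (among the integer gridlines); the surface avoids every integer x-axis point in the box.
(c) Together with the visible shape, these determine p as stated.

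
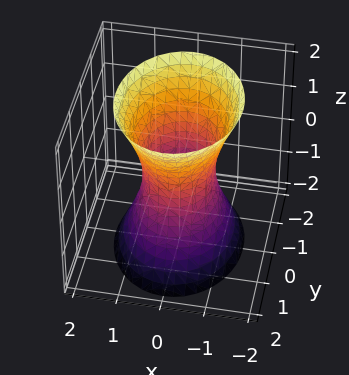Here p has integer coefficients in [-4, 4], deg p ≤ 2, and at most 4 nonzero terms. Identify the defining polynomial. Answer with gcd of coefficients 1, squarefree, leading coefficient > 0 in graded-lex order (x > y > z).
(a) The degree is 2 — one connected sheet with a waist; a quadric.
(b) Symmetries: the x ↦ −x reflection is a symmetry, so x appears only in even powers; mirror symmetry z ↦ −z ⇒ only even powers of z; mirror symmetry y ↦ −y ⇒ only even powers of y.
(c) Checking where it meets the axes: among the integer gridlines, it crosses the y-axis at y ∈ {-1, 1}; it misses every integer gridline on the z-axis.
(d) Matching integer coefficients to the picture gives p.

3*x^2 + 2*y^2 - z^2 - 2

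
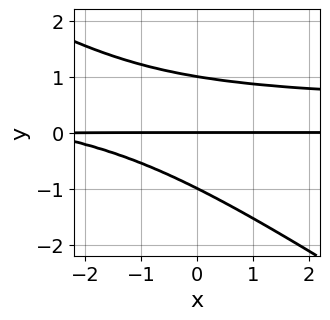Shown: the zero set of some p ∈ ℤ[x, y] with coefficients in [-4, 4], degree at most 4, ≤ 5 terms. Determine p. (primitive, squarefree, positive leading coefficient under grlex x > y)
1. The degree is 3 — no degree-2 curve has this shape.
2. Checking where it meets the axes: among the integer gridlines, it crosses the y-axis at y ∈ {-1, 0, 1}; the visible x-axis segment lies entirely on the curve.
3. Putting this together gives p.

2*x*y^2 + 3*y^3 - x*y - 3*y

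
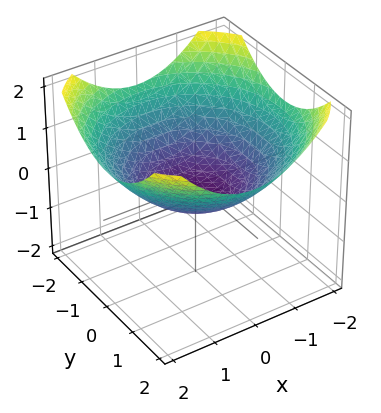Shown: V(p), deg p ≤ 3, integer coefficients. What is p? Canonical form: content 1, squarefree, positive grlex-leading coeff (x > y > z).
x^2 + y^2 - 3*z - 1

deg p = 2. A generic line meets the surface in up to 2 points.
By symmetry, the z-axis is an axis of rotation, so x and y enter only as x² + y².
From the axis intercepts and sections: a circular section at z = 0 has radius exactly 1; the x-axis gridline crossings are at x ∈ {-1, 1}; among the integer gridlines, it crosses the y-axis at y ∈ {-1, 1}.
Solving for integer coefficients yields p as stated.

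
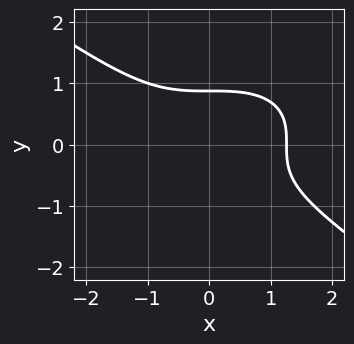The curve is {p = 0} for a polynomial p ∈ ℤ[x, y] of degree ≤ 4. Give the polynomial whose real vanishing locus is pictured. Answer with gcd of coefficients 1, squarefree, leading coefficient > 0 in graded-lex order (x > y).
deg p = 3. A generic line meets the curve in up to 3 points.
Putting this together gives p.

x^3 + 3*y^3 - 2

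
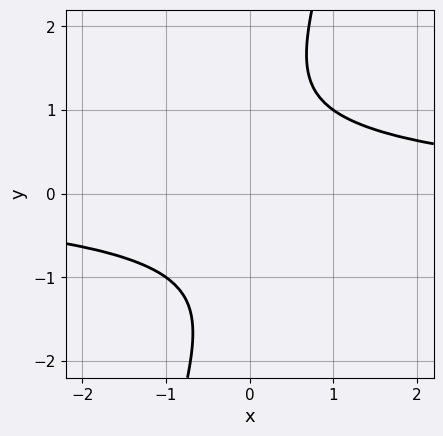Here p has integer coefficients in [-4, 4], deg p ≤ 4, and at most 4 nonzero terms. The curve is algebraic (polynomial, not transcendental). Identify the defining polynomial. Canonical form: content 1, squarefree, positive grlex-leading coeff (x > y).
Degree: a generic line meets the curve in up to 4 points, so deg p = 4.
Reading off the gridlines: no y-intercept at any integer in the box; the curve avoids every integer x-axis point in the box.
Matching integer coefficients to the picture gives p.

x^2*y^2 + 3*x*y^3 - y^4 - 3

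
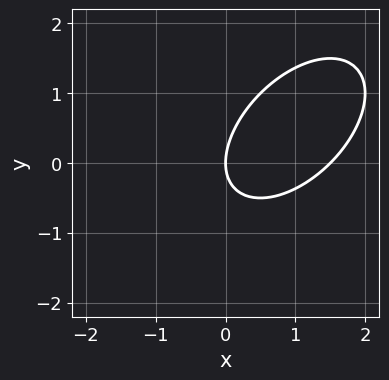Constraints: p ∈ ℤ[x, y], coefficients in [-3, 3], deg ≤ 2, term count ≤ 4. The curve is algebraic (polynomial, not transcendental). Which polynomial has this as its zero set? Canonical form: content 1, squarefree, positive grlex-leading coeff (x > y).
The degree is 2 — no degree-1 curve has this shape.
Reading off the gridlines: one x-axis crossing is at x = 0; it crosses the y-axis at the gridline y = 0.
Matching integer coefficients to the picture gives p.

2*x^2 - 2*x*y + 2*y^2 - 3*x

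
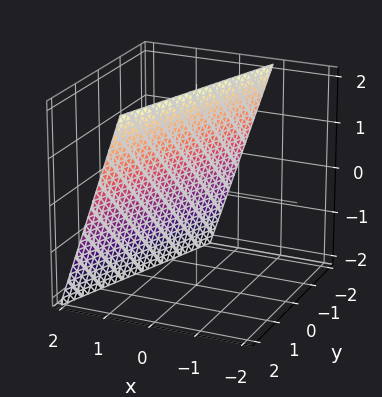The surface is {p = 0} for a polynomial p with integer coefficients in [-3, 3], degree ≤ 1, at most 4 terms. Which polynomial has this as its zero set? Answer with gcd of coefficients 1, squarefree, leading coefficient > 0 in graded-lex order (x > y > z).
3*x - y + z - 2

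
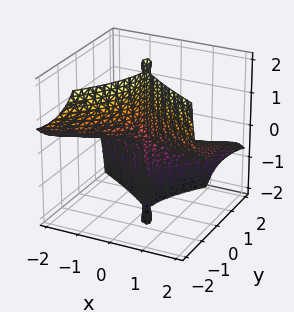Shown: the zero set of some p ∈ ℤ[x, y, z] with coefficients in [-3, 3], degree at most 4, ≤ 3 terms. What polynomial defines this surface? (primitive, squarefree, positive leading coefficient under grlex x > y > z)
3*x^2*z + 3*x*y*z + 2*y^3

I count 3 distinct pieces.
The degree is 3 — no degree-2 surface has this shape.
Reading off the gridlines: every point of the z-axis in the box is on the surface; the visible x-axis segment lies entirely on the surface; it meets the y-axis at y = 0 (among the integer gridlines).
Putting this together gives p.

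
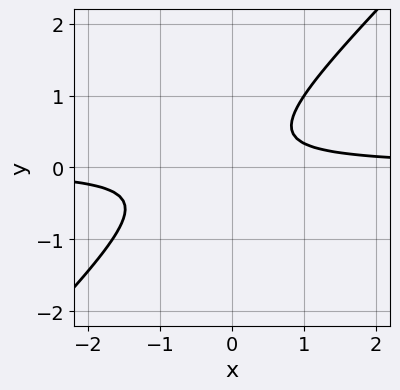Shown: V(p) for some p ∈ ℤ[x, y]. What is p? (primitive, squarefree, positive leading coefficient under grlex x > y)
First, deg p = 2.
Then, from the visible intercepts: it misses every integer gridline on the y-axis; it misses every integer gridline on the x-axis.
Finally, matching integer coefficients to the picture gives p.

3*x*y - 3*y^2 + y - 1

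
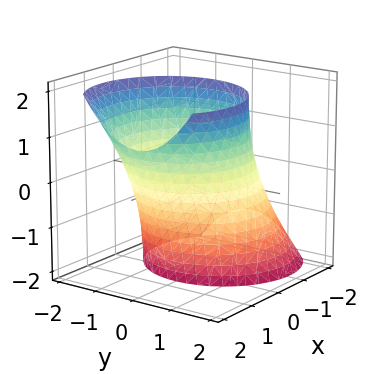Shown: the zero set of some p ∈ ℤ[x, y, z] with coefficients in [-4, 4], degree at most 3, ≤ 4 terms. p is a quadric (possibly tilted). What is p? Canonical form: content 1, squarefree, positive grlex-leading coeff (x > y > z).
(a) The degree is 2 — the shape is more complex than any degree-1 surface.
(b) Checking where it meets the axes: the surface avoids every integer z-axis point in the box.
(c) Solving for integer coefficients yields p as stated.

x^2 - x*z + y^2 - 2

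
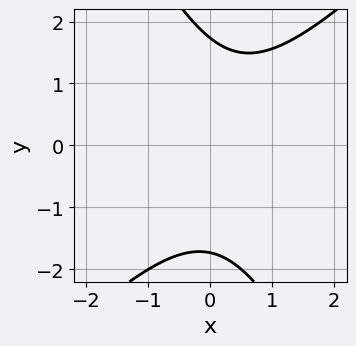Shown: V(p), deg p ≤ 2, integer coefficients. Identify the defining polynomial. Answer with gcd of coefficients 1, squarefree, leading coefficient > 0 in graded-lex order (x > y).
First, degree: no degree-1 curve has this shape, so deg p = 2.
Next, from the visible intercepts: the curve avoids every integer x-axis point in the box.
Finally, putting this together gives p.

2*x^2 - x*y - y^2 - x + 3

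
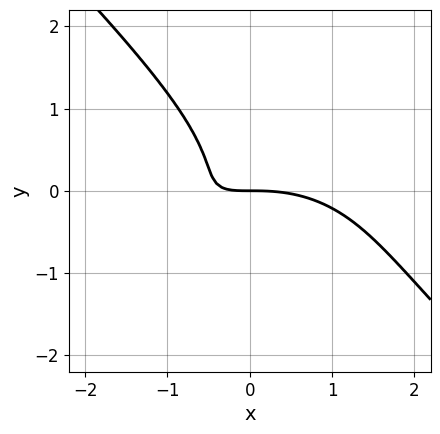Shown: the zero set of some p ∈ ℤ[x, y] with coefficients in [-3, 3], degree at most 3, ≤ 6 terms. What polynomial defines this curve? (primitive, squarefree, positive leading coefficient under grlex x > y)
x^3 + 2*x*y^2 + 3*y^3 + 3*x*y + 2*y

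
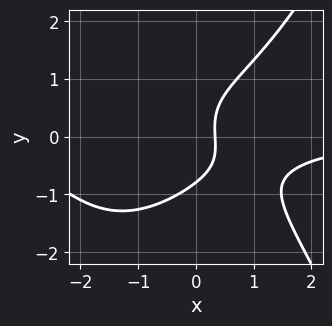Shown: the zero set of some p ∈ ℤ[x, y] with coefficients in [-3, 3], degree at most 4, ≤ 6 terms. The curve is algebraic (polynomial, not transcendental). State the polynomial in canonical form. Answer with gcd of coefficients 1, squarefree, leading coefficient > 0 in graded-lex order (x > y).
x^3*y + x^2*y - 2*y^3 + 3*x - 1

(a) deg p = 4. A generic line meets the curve in up to 4 points.
(b) Putting this together gives p.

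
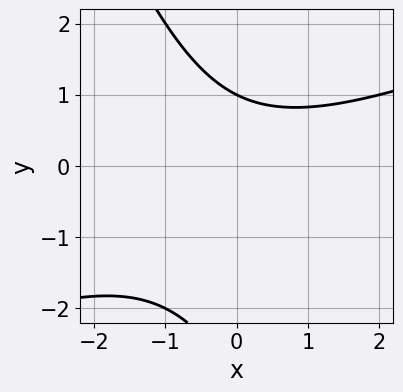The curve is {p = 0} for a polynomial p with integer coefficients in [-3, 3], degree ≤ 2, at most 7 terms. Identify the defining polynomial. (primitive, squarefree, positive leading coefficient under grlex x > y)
(a) The degree is 2 — the shape is more complex than any degree-1 curve.
(b) Observable constraints: it misses every integer gridline on the x-axis; it crosses the y-axis at the gridline y = 1.
(c) Putting this together gives p.

x^2 - 2*x*y - y^2 - 2*y + 3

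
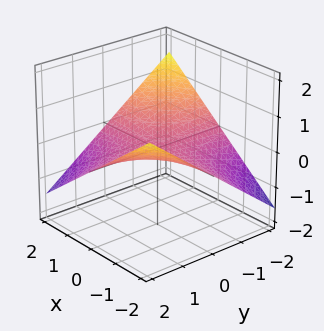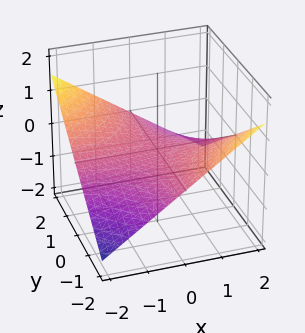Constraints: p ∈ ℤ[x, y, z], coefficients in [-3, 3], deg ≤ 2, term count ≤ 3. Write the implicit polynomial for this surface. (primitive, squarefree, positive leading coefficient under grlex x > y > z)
1. The degree is 2 — a saddle surface; a quadric.
2. From the axis intercepts and sections: one z-axis crossing is at z = 0; every point of the y-axis in the box is on the surface.
3. Together with the visible shape, these determine p as stated. Check: (-2, 0, 0) on the x-axis lies on the surface, and p(-2, 0, 0) = 0. ✓

x*y + 3*z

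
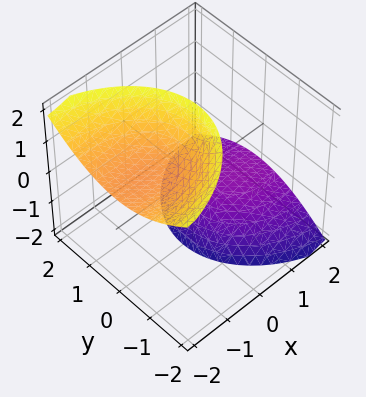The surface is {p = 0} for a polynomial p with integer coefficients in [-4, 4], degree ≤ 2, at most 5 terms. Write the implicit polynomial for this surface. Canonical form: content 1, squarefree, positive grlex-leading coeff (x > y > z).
1. I count 2 distinct pieces. They look like related sheets of one shape, so recover p as a whole.
2. The degree is 2 — the shape is more complex than any degree-1 surface.
3. From the visible intercepts: the surface avoids every integer x-axis point in the box; the surface avoids every integer y-axis point in the box.
4. Assembling these constraints gives the stated polynomial.

x^2 + 3*x*z + 2*y^2 - z^2 + 3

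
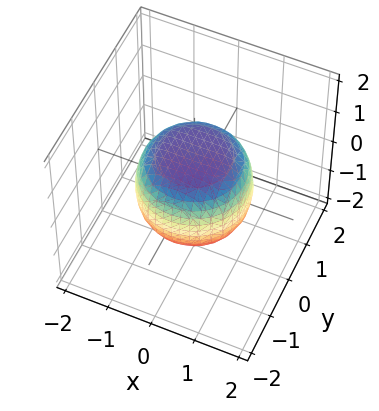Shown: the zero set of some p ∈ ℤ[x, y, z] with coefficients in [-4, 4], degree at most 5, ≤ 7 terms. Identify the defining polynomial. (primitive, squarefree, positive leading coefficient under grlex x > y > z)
(a) Degree: the shape is more complex than any degree-3 surface, so deg p = 4.
(b) Symmetry: the surface is invariant under rotation about z: p = q(x² + y², z).
(c) From the visible intercepts: a circular section at z = 0 has radius between 1 and 2; the z-axis gridline crossings are at z ∈ {-1, 1}.
(d) Assembling these constraints gives the stated polynomial.

2*x^4 + 4*x^2*y^2 + 2*y^4 - x^2 - y^2 + 3*z^2 - 3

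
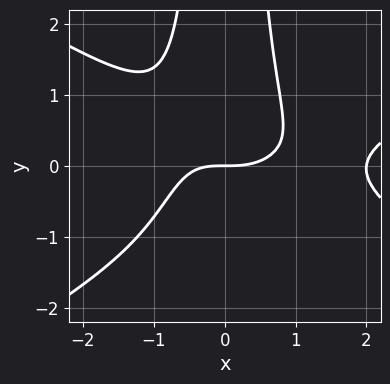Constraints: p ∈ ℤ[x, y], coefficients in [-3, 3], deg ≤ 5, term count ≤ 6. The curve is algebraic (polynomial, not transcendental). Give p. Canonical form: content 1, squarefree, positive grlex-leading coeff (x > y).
x^4 - 3*x^2*y^2 - 2*x^3 - x^2*y + 3*y

First, degree: no degree-3 curve has this shape, so deg p = 4.
Next, against the integer gridlines: the x-axis gridline crossings are at x ∈ {0, 2}; it meets the y-axis at y = 0 (among the integer gridlines).
Finally, matching integer coefficients to the picture gives p.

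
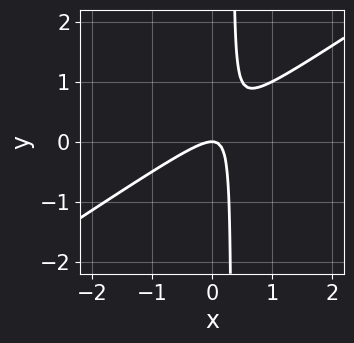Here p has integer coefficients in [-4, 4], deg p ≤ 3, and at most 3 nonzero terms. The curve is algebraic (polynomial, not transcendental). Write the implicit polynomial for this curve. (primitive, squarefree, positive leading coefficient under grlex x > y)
1. Degree: the shape is more complex than any degree-1 curve, so deg p = 2.
2. From the axis intercepts and sections: one y-axis crossing is at y = 0; it meets the x-axis at x = 0 (among the integer gridlines).
3. Solving for integer coefficients yields p as stated.

2*x^2 - 3*x*y + y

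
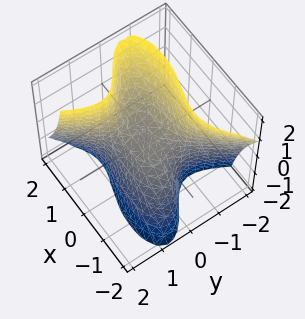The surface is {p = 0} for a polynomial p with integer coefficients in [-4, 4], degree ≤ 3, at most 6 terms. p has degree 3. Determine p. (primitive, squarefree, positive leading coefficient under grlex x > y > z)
x^3 + 3*x*y^2 + 3*x*y*z - 3*y^3 - 2*z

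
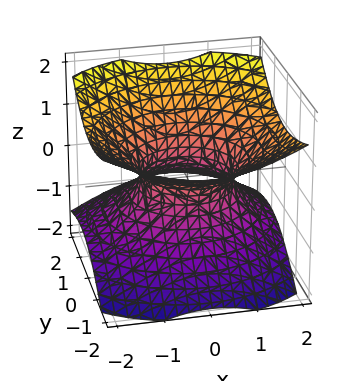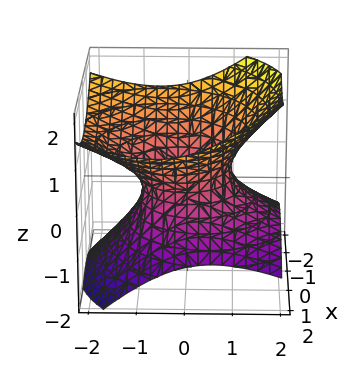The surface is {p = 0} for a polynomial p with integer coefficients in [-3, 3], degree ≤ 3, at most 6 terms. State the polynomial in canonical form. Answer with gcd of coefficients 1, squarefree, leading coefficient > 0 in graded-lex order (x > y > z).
(a) The degree is 2 — the shape is more complex than any degree-1 surface.
(b) Checking where it meets the axes: the y-axis gridline crossings are at y ∈ {-1, 1}; no z-intercept at any integer in the box; among the integer gridlines, it crosses the x-axis at x ∈ {-1, 1}.
(c) Fitting integer coefficients to these (and the overall shape) gives p.

x^2 + y^2 + y*z - 2*z^2 - 1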